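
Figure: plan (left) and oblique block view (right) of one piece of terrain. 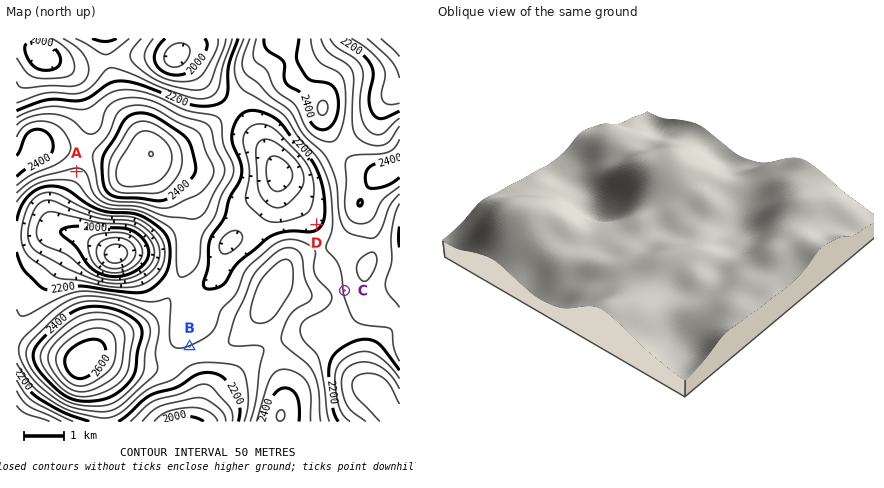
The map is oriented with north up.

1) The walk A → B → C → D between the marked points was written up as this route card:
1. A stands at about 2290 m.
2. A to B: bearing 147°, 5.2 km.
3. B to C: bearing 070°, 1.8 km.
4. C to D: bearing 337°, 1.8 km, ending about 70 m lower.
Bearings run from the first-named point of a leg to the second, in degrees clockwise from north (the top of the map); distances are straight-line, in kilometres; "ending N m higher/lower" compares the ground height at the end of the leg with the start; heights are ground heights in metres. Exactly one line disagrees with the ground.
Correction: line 3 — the distance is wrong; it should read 4.1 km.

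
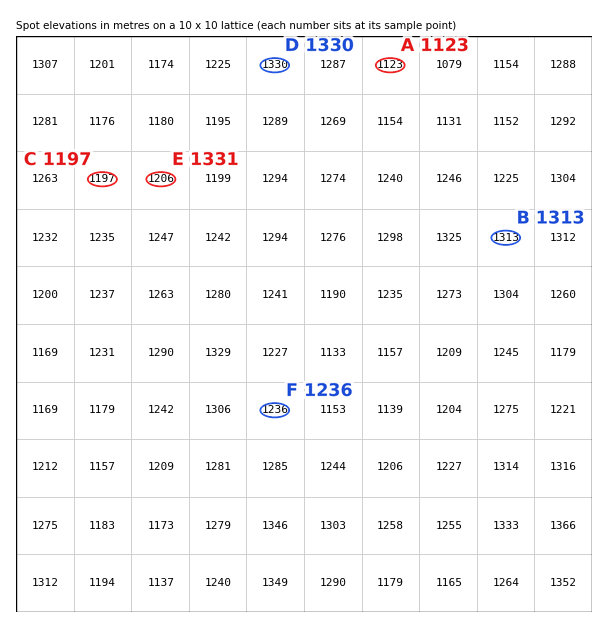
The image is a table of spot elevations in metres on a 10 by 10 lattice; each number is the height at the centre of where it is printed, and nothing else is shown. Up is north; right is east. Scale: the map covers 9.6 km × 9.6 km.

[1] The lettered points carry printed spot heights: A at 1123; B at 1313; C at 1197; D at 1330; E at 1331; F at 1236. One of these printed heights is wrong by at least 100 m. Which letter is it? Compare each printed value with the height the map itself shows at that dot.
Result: E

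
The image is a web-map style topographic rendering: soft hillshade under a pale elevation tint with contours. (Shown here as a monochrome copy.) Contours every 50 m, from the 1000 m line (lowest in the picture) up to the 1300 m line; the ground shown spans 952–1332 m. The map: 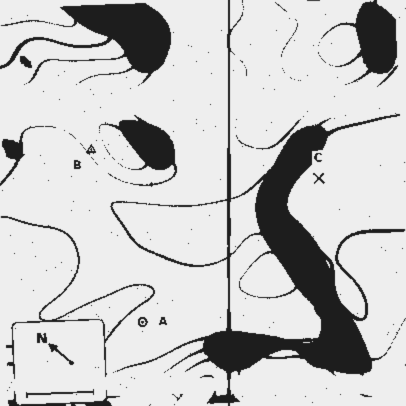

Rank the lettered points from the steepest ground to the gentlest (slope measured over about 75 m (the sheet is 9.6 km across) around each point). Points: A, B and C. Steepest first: B A C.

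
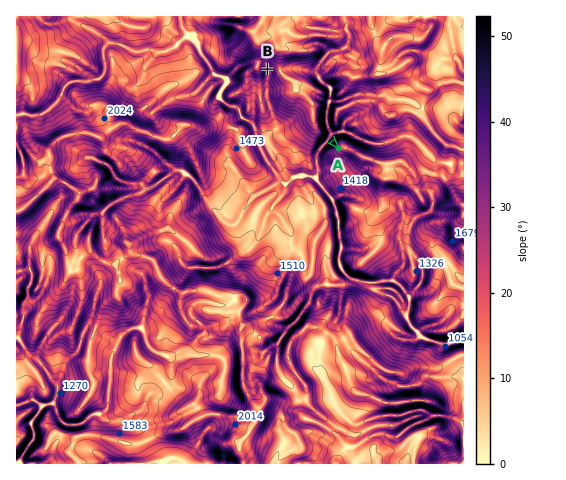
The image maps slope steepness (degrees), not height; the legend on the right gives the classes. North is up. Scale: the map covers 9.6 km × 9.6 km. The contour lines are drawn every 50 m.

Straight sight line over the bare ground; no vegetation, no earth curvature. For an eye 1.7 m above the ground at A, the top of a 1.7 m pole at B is out of sight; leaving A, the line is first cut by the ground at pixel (318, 125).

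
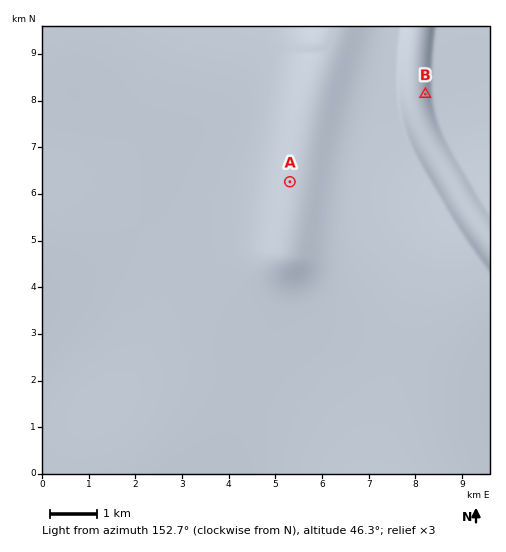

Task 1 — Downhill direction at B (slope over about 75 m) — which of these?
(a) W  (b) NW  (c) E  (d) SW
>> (a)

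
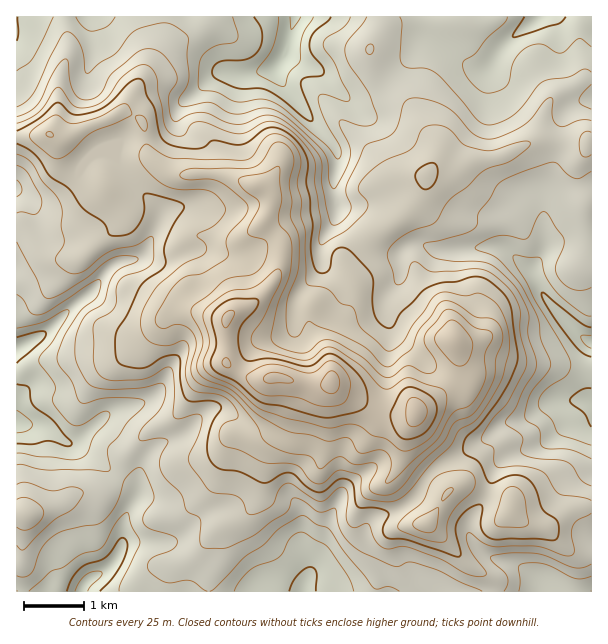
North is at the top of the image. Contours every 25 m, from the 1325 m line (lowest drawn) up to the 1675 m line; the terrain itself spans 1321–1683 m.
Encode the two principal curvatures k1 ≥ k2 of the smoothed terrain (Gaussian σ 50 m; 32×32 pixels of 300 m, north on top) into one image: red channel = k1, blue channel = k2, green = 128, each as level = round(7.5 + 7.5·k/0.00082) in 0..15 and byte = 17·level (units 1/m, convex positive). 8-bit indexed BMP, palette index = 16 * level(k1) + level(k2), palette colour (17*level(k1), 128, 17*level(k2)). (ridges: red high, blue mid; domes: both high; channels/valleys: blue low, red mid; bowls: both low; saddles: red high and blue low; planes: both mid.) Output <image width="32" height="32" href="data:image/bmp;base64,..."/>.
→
<image width="32" height="32" href="data:image/bmp;base64,Qk02CAAAAAAAADYEAAAoAAAAIAAAACAAAAABAAgAAAAAAAAEAAATCwAAEwsAAAABAAAAAAAAAIAAABGAAAAigAAAM4AAAESAAABVgAAAZoAAAHeAAACIgAAAmYAAAKqAAAC7gAAAzIAAAN2AAADugAAA/4AAAACAEQARgBEAIoARADOAEQBEgBEAVYARAGaAEQB3gBEAiIARAJmAEQCqgBEAu4ARAMyAEQDdgBEA7oARAP+AEQAAgCIAEYAiACKAIgAzgCIARIAiAFWAIgBmgCIAd4AiAIiAIgCZgCIAqoAiALuAIgDMgCIA3YAiAO6AIgD/gCIAAIAzABGAMwAigDMAM4AzAESAMwBVgDMAZoAzAHeAMwCIgDMAmYAzAKqAMwC7gDMAzIAzAN2AMwDugDMA/4AzAACARAARgEQAIoBEADOARABEgEQAVYBEAGaARAB3gEQAiIBEAJmARACqgEQAu4BEAMyARADdgEQA7oBEAP+ARAAAgFUAEYBVACKAVQAzgFUARIBVAFWAVQBmgFUAd4BVAIiAVQCZgFUAqoBVALuAVQDMgFUA3YBVAO6AVQD/gFUAAIBmABGAZgAigGYAM4BmAESAZgBVgGYAZoBmAHeAZgCIgGYAmYBmAKqAZgC7gGYAzIBmAN2AZgDugGYA/4BmAACAdwARgHcAIoB3ADOAdwBEgHcAVYB3AGaAdwB3gHcAiIB3AJmAdwCqgHcAu4B3AMyAdwDdgHcA7oB3AP+AdwAAgIgAEYCIACKAiAAzgIgARICIAFWAiABmgIgAd4CIAIiAiACZgIgAqoCIALuAiADMgIgA3YCIAO6AiAD/gIgAAICZABGAmQAigJkAM4CZAESAmQBVgJkAZoCZAHeAmQCIgJkAmYCZAKqAmQC7gJkAzICZAN2AmQDugJkA/4CZAACAqgARgKoAIoCqADOAqgBEgKoAVYCqAGaAqgB3gKoAiICqAJmAqgCqgKoAu4CqAMyAqgDdgKoA7oCqAP+AqgAAgLsAEYC7ACKAuwAzgLsARIC7AFWAuwBmgLsAd4C7AIiAuwCZgLsAqoC7ALuAuwDMgLsA3YC7AO6AuwD/gLsAAIDMABGAzAAigMwAM4DMAESAzABVgMwAZoDMAHeAzACIgMwAmYDMAKqAzAC7gMwAzIDMAN2AzADugMwA/4DMAACA3QARgN0AIoDdADOA3QBEgN0AVYDdAGaA3QB3gN0AiIDdAJmA3QCqgN0Au4DdAMyA3QDdgN0A7oDdAP+A3QAAgO4AEYDuACKA7gAzgO4ARIDuAFWA7gBmgO4Ad4DuAIiA7gCZgO4AqoDuALuA7gDMgO4A3YDuAO6A7gD/gO4AAID/ABGA/wAigP8AM4D/AESA/wBVgP8AZoD/AHeA/wCIgP8AmYD/AKqA/wC7gP8AzID/AN2A/wDugP8A/4D/AMaE13CRxriHiHaXpnV2l4WFhnWnlpeHdoOk17iFdYSk2YWnpYKAx6inl4eohnaXh3V1hqeWhnR01/eigHJjtsjWdYaXuYGTlHSWp5eXl4Z2dXS3lcZjhNb2gKOVhrb3ltiWdYang5SnloWXqKindWSGk9mD1/b66HKh2sjn6JZ129e2l6imkriXl4WFl7e4o6Wg1pOAkKb2hYGWyaaFpri3hpenqLeDhYZ3l4d2ppVw16Jw+OqjccjYtaPKqIWGl6iXp6eWlYWGmIeHl3aXpYLaxZKg1teAk7jIgbe3ppeGqIaFc5Wnp4Sop6eoh4emppaltqZy1aWAkpWFgoOVqKeElYKCl5e3poR0lsmnlpeXdZZ0p5XIyKeDcZS4p4OEhXNzlrhyhZa3x4SCt5CilYaGp4WmpbfruIO3cZKEl4aXlbint4VygXKV1XJQgtiWlqi5tqakx+vWtdmVlnRjdYSVdXWWt6iXk3DWxZT1+tj35eu3xpLHlqOW2aeHhnWGhtiml5eouLi4cMT5++PW+cai+7eXYcZyg7a3p5e3tqfGgKW3mIeYl6amcJT2hJKBUXL2hJZzlLOn2aenxoWGt4KkcJPHqJiWuKiBlfd1hYR0pJOEhnR0t9nqtOqmZLaRoLbYgKK4lYa5psXW++e3hYOndpeGdIZ0x9dztrfHkIDYhrjXgGC3lpeolnOltvbGgKiWl5eEhpXGpKfIuoOAuKeHh6fXkLS3lpa4lpZ1dfikkZSomJd0tpWWyriVgKW5qYeop9nWcHBypJN1lYVl1shwpqeGhZSmc3OTo4CDlKiol4aGhrfXuJG4qJant4XG2XCjtqemc3KEhJODlaiElqaohYeGhoeohISXhoWV6bWlpoCVp7fIp6enp6enh4aHppWEhZeYl5eFc4N1hWKz2KeXcIOVhpenh3aHhoeHhoa5c5W2lpiYhYSntpSV9/jHhZaAyKmHhpiYl4d2dXZ2drZkt7aFl4aVuNfo9+e1pOe4t5CUp5iXqJiXp6aXhoaXt5W3uIR1dpbXlYWDlYSG6vvFkIO3iIeGqJa3xui4loXJ9frI5qZ1heZxlMi3lLf6t4CQ55aFhpeomHVlhrenldpjteez9vi22XGkt3V1tdWAgOiVdHaXl5eXdXZ2lreEpWSE9lJCxdemg3Ckl3Wmk4DXpnOXl5eIl4d2d3aGyKaEhoT2Y4SV2benqHJzc5Nyx6aCl6eWhoeXhnZ2hpaWlriHheemhHWmt5emdHWWpXCDk4aYqJd1h4aFlnOXqId2qIZ2x7eFdpaXl6amlri5lJHKyKe5mIZ2hYeXhYKop4aml4bHhYaHl4eHlqioh5engJWFdaaol5anqKjIpoGWlbg="/>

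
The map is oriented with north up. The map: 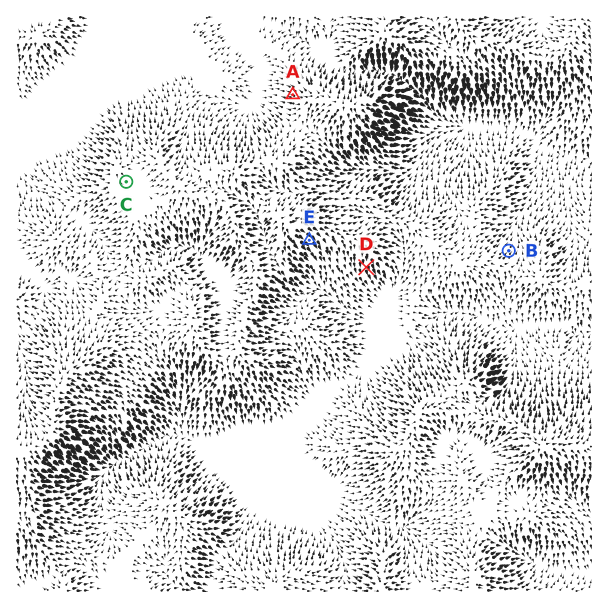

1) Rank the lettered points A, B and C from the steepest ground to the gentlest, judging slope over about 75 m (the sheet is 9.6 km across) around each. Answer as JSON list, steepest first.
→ ["A", "B", "C"]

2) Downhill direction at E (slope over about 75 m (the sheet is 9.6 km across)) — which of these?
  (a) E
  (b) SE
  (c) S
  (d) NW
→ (b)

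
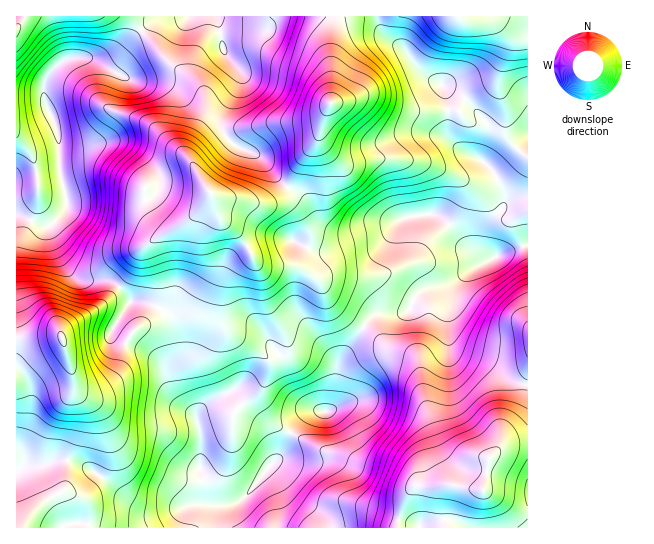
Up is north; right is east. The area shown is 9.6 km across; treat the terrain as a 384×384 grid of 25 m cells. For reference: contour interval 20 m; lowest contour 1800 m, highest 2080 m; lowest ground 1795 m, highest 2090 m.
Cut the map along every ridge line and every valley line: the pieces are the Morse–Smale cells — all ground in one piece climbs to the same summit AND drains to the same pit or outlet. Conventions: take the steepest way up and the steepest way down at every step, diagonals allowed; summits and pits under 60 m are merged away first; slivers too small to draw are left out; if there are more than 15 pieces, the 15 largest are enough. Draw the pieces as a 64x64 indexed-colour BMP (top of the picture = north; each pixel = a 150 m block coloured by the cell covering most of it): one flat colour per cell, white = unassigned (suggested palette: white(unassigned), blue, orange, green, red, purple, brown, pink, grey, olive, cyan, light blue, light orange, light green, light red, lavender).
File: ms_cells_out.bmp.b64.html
<image width="64" height="64" href="data:image/bmp;base64,Qk12CAAAAAAAAHYAAAAoAAAAQAAAAEAAAAABAAQAAAAAAAAIAAATCwAAEwsAABAAAAAAAAAA////ALR3HwAOf/8ALKAsACgn1gC9Z5QAS1aMAMJ34wB/f38AIr28AM++FwDox64AeLv/AIrfmACWmP8A1bDFADMzMzMzMzMzMzMzMzERERERERERERERERERERERERERMzMzMzMzMzMzMzMzMREREREREREREREREREREREREREzMzMzMzMzMzMzMzMzERERERERERERERERERERERERETMzMzMzMzMzMzMzM6qqERERERERERERERERERERERERMzMzMzMzMzMzMzMzqqqhEREREREREREREREREREREREzMzMzMzMzMzMzMzqqqqoRERERERERERERERERERERETMzMzMzMzMzMzMzOqqqqqERERERERERERERERERERERMzMzMzMzMzMzMzM6qqqqqhEREREREREREREREREREREzMzMzMzMzMzMzMzqqqqqqERERERERERERERERERERETMzMzMzMzMzMzMzOqqqqqohERERERERERERERERERERMzMzMzMzMzMzMzM6qqqqqiIREREREREREREREREREREzMzMzMzMzMzMzMzqqqqqqIhERERERERERERERERERETMzMzMzMzMzMzMzOqqqqqIiIRERERERERERERERERERMzMzMzMzMzMzMzM6qqqqIiIhEREREREREREREREREREzMzMzMzMzMzMzMyqqqqIiIiIhERERERERERERERERETMzMzMzMzMzMzMyIqqqIiIiIiIiERERERERERERERERMzMzMzMzMzMzMyIiIqIiIiIiIiIREREREREREREREREzMzMzMzMzMzMyIiIiIiIiIiIiIhERERERERERERERETMzMzMzMzMzMzIiIiIiIiIiIiIiERERERERERERERERMzMzMzMzMzMzMiIiIiIiIiIiIiIREREREREREREREREzMzMzMzMzMzMzIiIiIiIiIiIiIhERERERERERERERETMzMzMzMzMzMzMiIiIiIiIiIiIiIRERERERERERERERMzMzMzMzMzMzMyIiIiIiIiIiIiIiEREREREREREREREzMzMzMzMzMzMzIiIiIiIiIiIiIiIREREREREREREREYiIiDMzMzMzMzMiIiIiIiIiIiIiIiERERERERERERERiIiIgzMzMzMzMyIiIiIiIiIiIiIiIhERERERERERERGIiIiIgzMzMzMyIiIiIiIiIiIiIiIiIREREREREREREYiIiIiIMzMzMyIiIiIiIiIiIiIiIiIiIiERERERERERiIiIiIiDMyIiIiIiIiIiIiIiIiIiIiIiIhERERERERGIiIiIiIgzIiIiIiIiIiIiIiIiIiIiIiIiIREREREREYiIiIiIiFIiIiIiIiIiIiIiIiIiIiIiIiIiIhERERERiIiIhVVVVSIiIiIiIiIiIiIiIiIiIiIiIiIiIhERERGIiIhVVVVVUiIiIiIiIiIiIiIiIiIiIiIiIiIiIREREYiIiFVVVVVSIiIiIiIiIiIiIiIiIiIiIiIiIiIiIRERiIiFVVVVVVIiIiIiIiIiIiIiIiIiIiIiIiIiIiREQRGIiIVVVVVVVSIiIiIiIiIiIiIiIiIiIiIiIiIiRERERIiIVVVVVVVVVSIiIiIiIiIiIiIiIiIiIiIiIiREREREiIhVVVVVVVVVVSIiIiIiIiIiIiREQiIiIiIiRERERESIu7VVVVVVVVVVUiIiIiIiIiIiREREREQiIiRERERERLu7u1VVVVVVVVVVUiIiIiIiIiREREREREREREREREREu7u7VVVVVVVVVVVVIiIiIiIiJERERERERERERERERES7u7tVVVVVVVVVVVUiIiIiIiJERERERERERERERERERLu7u1VVVVVVVVVVVSIiIiIiREREREREREREREREREREu7u7VVVVVVVVVVVSIiIiIiRERERERERERERERERERES7u7tVVVVVVVVVVVIiIiIiRERERERERERERERERERERLu7tVVVVVVVVVVVUiIiIiRERERERERERERERERERmREu7u1VVVVVVVVVVVVIiIiRERERERERERERERERERmZkS7u7VVVVVVVVVVVVVSIkRERERERERERERERERERGZmZLu7tVVVVVVVVVVVVVUkRERERERERERERERERERERmZmu7u1VVVVVVVVVVVVVXdERERERERERERERERERERGZma7u7VVVVVVVVVVVVVVd3d0REREREREREREREREREZmZru7VVVVVVVVVVVVVVV3d3d3d3dEREREREREREREZmZmu7tVVVVVVVVVVVVVVXd3d3d3d3REREREREREREZmZma7u1VVVVVVVVVVVVVVV3d3d3d3dEREREREREREZmZmZpmVVVVVVVVVVVVVVVVXd3d3d3d0REREREREREZmZmZmmZlVVVVVVVVVVVVVVVV3d3d3d3RERERERERGZmZmZmaZmVVVVVVVVVVVVVVVVXd3d3d3dERERERERmZmZmZmZpmZlVVVVVVVVVVVVVVVd3d3d3d0RERERERmZmZmZmZmmZmZVVWZVVVVVVVVVVd3d3d3d3RERERERGZmZmZmZmaZmZmZmZmVVVVVVVVVd3d3d3d3dERERERGZmZmZmZmZpmZmZmZmZlVVVVVVVV3d3d3d3d0RERERGZmZmZmZmZmmZmZmZmZmZVVVVVVVXd3d3d3d3dERERmZmZmZmZmZmaZmZmZmZmZmVVVVVVXd3d3d3d3d0RERGZmZmZmZmZmZgmZmZmZmZmZmVVVVVd3d3d3d3d3RERGZmZmZmZmZmZm"/>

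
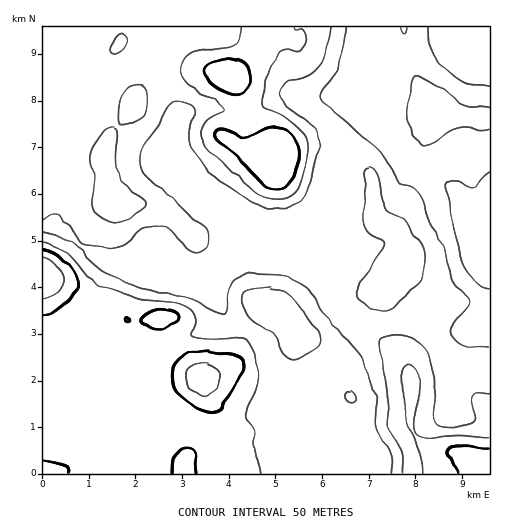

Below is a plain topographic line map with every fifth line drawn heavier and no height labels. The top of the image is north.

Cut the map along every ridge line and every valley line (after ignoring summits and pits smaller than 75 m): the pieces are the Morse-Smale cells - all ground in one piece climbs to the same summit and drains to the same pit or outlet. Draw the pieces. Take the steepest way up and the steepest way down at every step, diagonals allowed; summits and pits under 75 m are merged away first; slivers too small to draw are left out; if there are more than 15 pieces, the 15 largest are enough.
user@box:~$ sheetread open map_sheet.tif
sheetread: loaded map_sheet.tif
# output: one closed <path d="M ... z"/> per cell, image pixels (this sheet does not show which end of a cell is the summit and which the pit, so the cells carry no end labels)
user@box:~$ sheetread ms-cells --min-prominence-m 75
<path d="M345 147l-7 6-21 49-11 12-11 6-10 9-38 16-18 12-18 20-12 0-18-5-36 0-13-6-22-3-22-12-20-17-20-7-6 0 1 247 447-1 0-105-20-2-13 3-8 7-6-20-17-31-32-29-3-13 14-15 3-9-1-7-8-20-5-5-18-8-5-44-8-13z"/><path d="M298 26l-255 0-1 200 26 8 20 17 22 12 22 3 13 6 36 0 18 5 12 0 18-20 18-12 38-16 10-9 11-6 11-12 19-45 7-10-12-7-18 0-21 6-17 10-7-20-18-36-7-10-13-12 23-23 5-11 2-13 7 4 31 7z"/><path d="M489 26l-107 0 1 12 7 19 2 14 0 45 15 42-39-38-3 0-6 6-16 20 20 16 8 13 5 44 18 8 5 5 7 16 2 8-1 7-15 18 0 10 7 11 27 23 17 31 6 20 3-5 12-4 15-1 11 1z"/><path d="M381 26l-82 0-1 16-31-7-8-4-1 13-5 11-23 23 13 12 7 10 18 36 7 20 17-10 21-6 18 0 11 6 23-26 3 0 6 5 31 30-13-39 0-45z"/><path d="M219 305l0 6-3 8-10 10-39 15-11 17-1 23 3 7 5 10 11 11 14 11 21 9 16 12 22-2 30 3 44-19 35 0-21-9-7-8-2-7-23-22-22-11-10-11-9-16-11-10-21-13z"/>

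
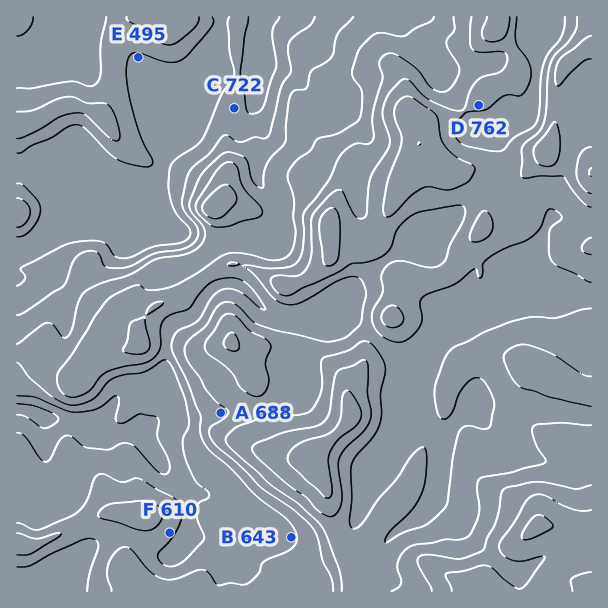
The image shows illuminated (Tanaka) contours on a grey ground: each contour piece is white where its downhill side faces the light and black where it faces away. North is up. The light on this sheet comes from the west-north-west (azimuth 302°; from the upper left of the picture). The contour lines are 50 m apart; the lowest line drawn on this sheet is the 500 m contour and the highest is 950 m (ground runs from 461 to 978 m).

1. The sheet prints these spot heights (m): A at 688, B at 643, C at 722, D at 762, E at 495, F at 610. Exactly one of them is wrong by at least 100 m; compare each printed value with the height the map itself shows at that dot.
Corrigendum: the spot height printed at C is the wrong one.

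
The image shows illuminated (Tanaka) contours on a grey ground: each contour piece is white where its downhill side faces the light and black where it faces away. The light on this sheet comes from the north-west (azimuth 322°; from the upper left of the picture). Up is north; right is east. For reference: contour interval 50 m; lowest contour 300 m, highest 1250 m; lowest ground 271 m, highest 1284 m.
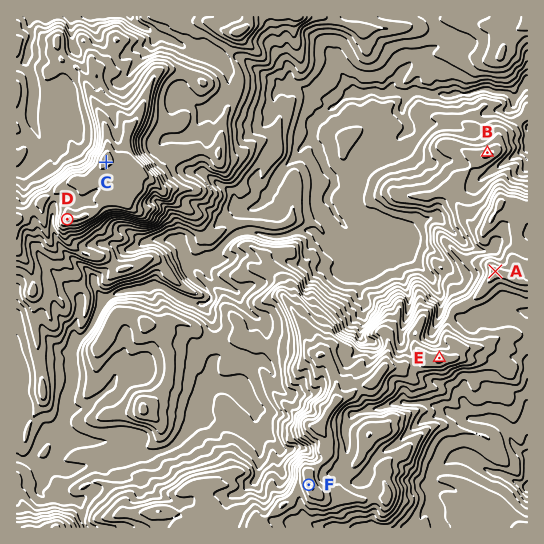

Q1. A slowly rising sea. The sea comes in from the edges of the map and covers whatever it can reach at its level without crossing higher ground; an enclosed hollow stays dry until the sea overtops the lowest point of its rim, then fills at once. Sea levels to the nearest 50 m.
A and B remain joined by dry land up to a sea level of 650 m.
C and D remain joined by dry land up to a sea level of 1200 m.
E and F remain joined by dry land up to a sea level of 1050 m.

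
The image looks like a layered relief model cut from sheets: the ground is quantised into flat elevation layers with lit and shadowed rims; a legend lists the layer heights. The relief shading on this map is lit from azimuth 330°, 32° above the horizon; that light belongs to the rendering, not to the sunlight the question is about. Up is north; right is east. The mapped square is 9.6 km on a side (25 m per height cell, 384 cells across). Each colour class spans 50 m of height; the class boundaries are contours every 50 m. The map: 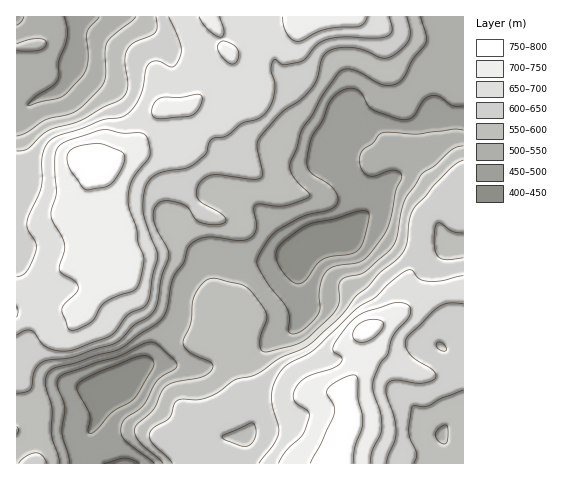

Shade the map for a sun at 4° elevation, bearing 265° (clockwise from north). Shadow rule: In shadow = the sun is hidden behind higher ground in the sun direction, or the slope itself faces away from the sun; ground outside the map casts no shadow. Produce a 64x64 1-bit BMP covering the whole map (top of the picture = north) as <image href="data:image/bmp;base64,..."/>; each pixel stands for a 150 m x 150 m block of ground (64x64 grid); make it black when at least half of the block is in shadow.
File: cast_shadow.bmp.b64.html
<image width="64" height="64" href="data:image/bmp;base64,Qk0+AgAAAAAAAD4AAAAoAAAAQAAAAEAAAAABAAEAAAAAAAACAAATCwAAEwsAAAIAAAAAAAAA////AAAAAAAP8AAAAAD/3A//gAAAAf//D/4AgAAA//8P/AAAAAD//x/8AAAAAP//H/wAAAAAf/8P/AAAAAB//w/+AAAAAH//D/8AAAAA//8f/wAAAAD//z//gAAAAP/+f//AAAAA/+B//8AAAAB/jj//4AAAAD4eGP/gAAAAPfwA/+AAAAAD/AB/8AAwAAf8AD/4ADwAH/wAB/4APwAf/gAH/wAfgB/+AAf/gB/AB/8AA//AH8AB/gAAP8A/wAD8AAA/4H/AAAAAAH/wf8AAAAAAf/x/wAAAAAB////AAAAAAP///8AAAAAAf///4AAwAAB////wADgAAH////gAOAAAf////AA4AAB//j/+ADgAAH/4f/4AMAAA/+D//AAAAAD/wfgAAAAAAf/AwAeAAAAB/4AAD8AAAAP/4AAP4AAAA//wAZ/AAAAD//gD/wAAAAP/4B//AAAAA/8AP/8AAAAB/wB//wAAAAD/gD3+AAAAAH8AMf4AAAAAPgAx/wAAAAAAADj/AAAAAAAAP/+AAAAAACAf/4AAAAAAMB//wGAAAAAAH//A4AAAAAAP/8DgAAAAAA//wAAAAAAAwT+AAAAAAADAP4AABgAAAMA/AcAHAAAA4H8D4A+AAADwfwPwD4AAAJB/A/gHwAAAAHwD/geAAAAAMAP/A4AABgAAJ/8DgAAHAAB//w=="/>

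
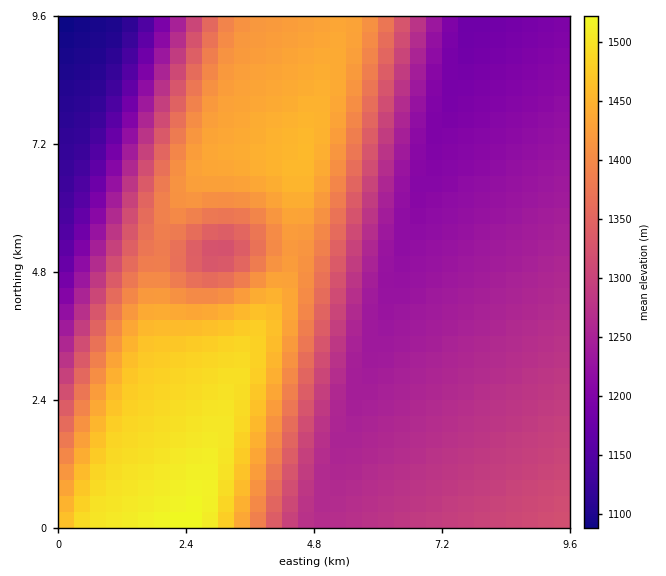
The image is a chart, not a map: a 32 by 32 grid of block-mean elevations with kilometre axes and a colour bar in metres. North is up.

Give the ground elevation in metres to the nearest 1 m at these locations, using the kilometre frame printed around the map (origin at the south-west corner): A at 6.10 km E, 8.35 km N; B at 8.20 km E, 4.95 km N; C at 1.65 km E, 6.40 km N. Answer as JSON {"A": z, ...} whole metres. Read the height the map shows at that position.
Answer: {"A": 1339, "B": 1242, "C": 1338}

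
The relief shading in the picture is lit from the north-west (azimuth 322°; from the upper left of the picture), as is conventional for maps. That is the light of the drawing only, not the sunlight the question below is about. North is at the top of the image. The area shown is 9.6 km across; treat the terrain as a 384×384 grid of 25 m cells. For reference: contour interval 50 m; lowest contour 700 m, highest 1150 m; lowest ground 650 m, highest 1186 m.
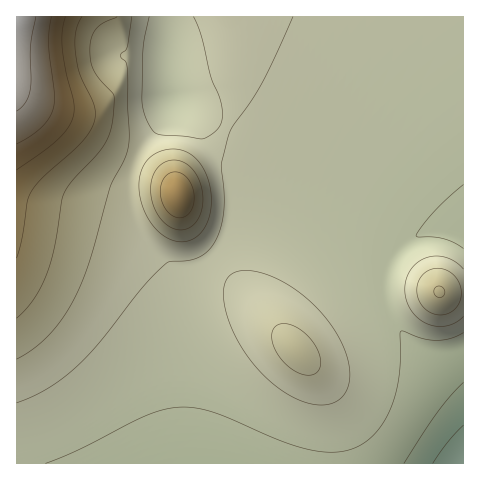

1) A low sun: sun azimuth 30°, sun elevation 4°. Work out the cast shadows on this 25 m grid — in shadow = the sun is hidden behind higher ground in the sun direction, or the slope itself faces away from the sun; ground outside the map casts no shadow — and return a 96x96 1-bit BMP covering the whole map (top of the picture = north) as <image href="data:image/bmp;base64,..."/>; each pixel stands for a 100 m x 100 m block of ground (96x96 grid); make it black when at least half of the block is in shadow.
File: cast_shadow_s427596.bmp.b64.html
<image width="96" height="96" href="data:image/bmp;base64,Qk2+BAAAAAAAAD4AAAAoAAAAYAAAAGAAAAABAAEAAAAAAIAEAAATCwAAEwsAAAIAAAAAAAAA////AAAAAAAAAAAAAAAAAAAAAAAAAAAAAAAAAAAAAAAAAAAAAAAAAAAAAAAAAAAAAAAAAAAAAAAAAAAAAAAAAAAAAAAAAAAAAAAAAAAAAAAAAAAAAAAAAAAAAAAAAAAAAAAHAAAAAAAAAAAAAAAf4AAAAAAAAAAAAAA/+AAAAAAAAAAAAAA//AAAAAAAAAAAAAA//gAAAAAAAAAAAAA//wAAAAAAAAAAAAB//wAAAAAAAAAAAAB//wAAAAAAAAAAAAB//wAAAAAAAAAAAAB//wAAAAAAAAAAAAB//gAAQAAAAAAAAAA//gAA+AAAAAAAAAA//AAB/AAAAAAAAAA/+AAB/wAAAAAAAAA/8AAB/4AAAAAAAAA/4AAB/8AAAAAAAAAfwAAB//AAAAAAAAAfAAAB//gAAAAAAAAAAAAB//wAAAAAAAAAAAAB//4AAAAAAAAAAAAB//8AAAAAAAAAAAAB//8AAAAAAAAAAAAA//8AAAAAAAAAAAAA//8AAAAAAAAAAAAA//4AAAAAAAAAAAAA//wAAAcAAAAAAAAA//gAAAfAAAAAAAAA//AAAAfgAAAAAAAAf8AAAAfwAAAAAAAAf4AAAAf8AAAAAAAAPgAAAAf+AAAAAAAAEAAAAAf/AAAAAAAAAAAAAAf/gAAAAAAAAAAAAAf/wAAAAAAAAAAAAAP/4AAAAAAAAAAAAAP/8AAAAAAAAAAAAAP/+AAAAAAAAAAAAAP//AAAAAAAAAAAAAH//gAAAAAAAAAAAAH//gAAAAAAAAAAAAH//gAAAAAAAAAAAAH//gAAAAAAAAAAAAD//AAAAAAAAAAAAAD//AAAAAAAAAAAAAD/+AAAAAAAAAAAAAD/+AAAAAAAAAAAAAD/8AAAAAAAAAAAAAB/4AAAAAAAAAAAAAB/wAAAAAAAAAAAAAB/gAAAAAAAAAAAAAA/AAAAAAAAAAAAAAA+AAAAAAAAAAAAAAAcAAAAAAAAAAAAAAAAAAAAAAAAAAAAAAAAAAAAAAAAAAAAAAAAAAAAAAAAAAAAAAAAAAAAAAAAAAAAAAAAAAAAAAAAAAAAAAAAAAAAAAAAAAAAAAAAAAAAAAAAAAAAAAAAAAAAAAAAAAAAAAAAAAAAAAAAAAAAAAAAAAAAAAAAAAAAAAAAAAAAAAAAAAAAAAAAAAAAAAAAAAAAAAAAAAAAAAAAAAAAAAAAAAAAAAAAAAAAAAAAAAAAAAAAAAAAAAAAAAAAAAAAAAAAAAAAAAAAAAAAAAAAAAAAAAAAAAAAAAAAAAAAAAAAAAAAAAAAAAAAAAAAAAAAAAAAAAAAAAAAAAAAAAAAAAAAAAAAAAAAAAAAAAAAAAAAAAAAAAAAAAAAAAAAAAAAAAAAAAAAAAAAAAAAAAAAAAAAAAAAAAAAAAAAAAAAAAAAAAAAAAAAAAAAAAAAAAAAAAAAAAAAAAAAAAAAAAAAAAAAAAAAAAAAAAAAAAAAAAAAAAAAAAAAAAAAAAAAAAAAAAAAAAAAAAAAAAAAAAAAAAAAAAAAAAAAAAAAAAAAAAAAAAAAAAA="/>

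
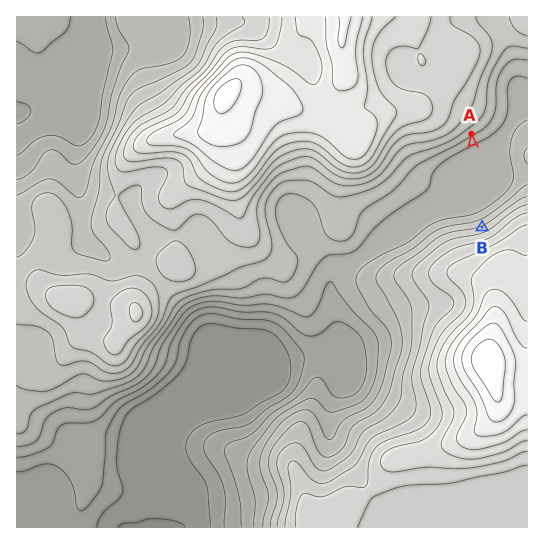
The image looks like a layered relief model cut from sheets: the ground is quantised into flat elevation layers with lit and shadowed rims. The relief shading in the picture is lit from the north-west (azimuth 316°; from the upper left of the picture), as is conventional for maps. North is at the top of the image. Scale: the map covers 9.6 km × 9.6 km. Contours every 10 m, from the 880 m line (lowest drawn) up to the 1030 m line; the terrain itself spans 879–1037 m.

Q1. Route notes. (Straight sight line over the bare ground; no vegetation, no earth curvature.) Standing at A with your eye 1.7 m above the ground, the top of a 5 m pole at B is in view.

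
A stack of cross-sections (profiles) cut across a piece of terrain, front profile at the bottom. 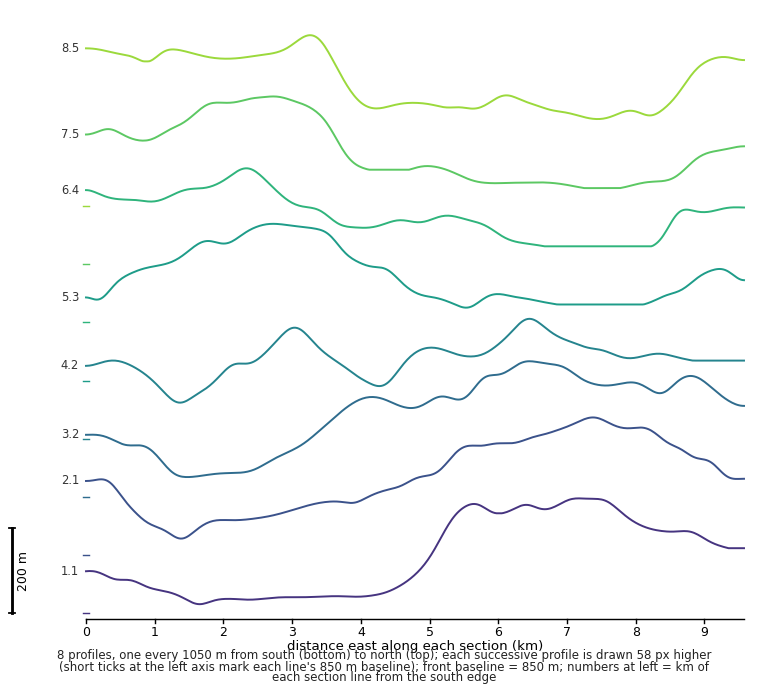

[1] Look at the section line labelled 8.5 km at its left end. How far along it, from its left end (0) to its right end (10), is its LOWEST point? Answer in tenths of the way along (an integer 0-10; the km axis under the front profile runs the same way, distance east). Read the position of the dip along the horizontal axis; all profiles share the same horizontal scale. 8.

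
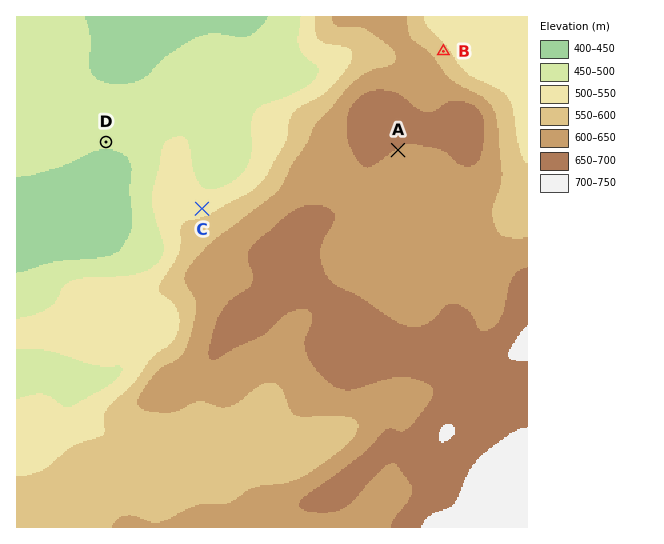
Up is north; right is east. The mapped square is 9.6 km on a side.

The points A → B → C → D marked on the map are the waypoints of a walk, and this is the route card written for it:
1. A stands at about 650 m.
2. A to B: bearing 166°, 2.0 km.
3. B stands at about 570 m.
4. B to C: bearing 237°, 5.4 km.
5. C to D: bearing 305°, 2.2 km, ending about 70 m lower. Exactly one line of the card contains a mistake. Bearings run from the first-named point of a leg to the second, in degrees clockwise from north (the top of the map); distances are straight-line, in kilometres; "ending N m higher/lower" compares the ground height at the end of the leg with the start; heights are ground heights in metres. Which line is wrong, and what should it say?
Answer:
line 2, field bearing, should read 25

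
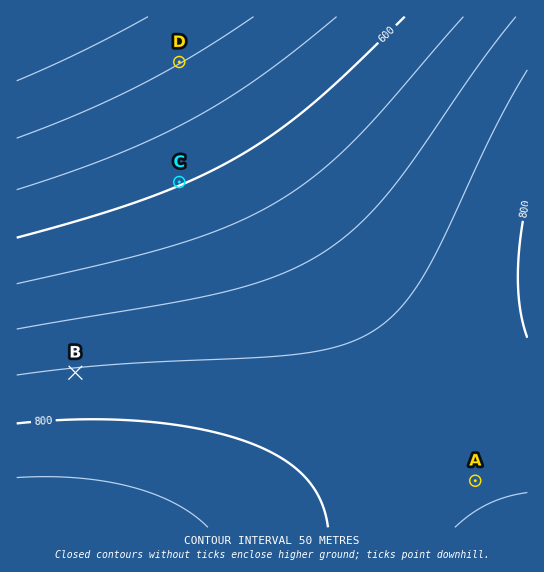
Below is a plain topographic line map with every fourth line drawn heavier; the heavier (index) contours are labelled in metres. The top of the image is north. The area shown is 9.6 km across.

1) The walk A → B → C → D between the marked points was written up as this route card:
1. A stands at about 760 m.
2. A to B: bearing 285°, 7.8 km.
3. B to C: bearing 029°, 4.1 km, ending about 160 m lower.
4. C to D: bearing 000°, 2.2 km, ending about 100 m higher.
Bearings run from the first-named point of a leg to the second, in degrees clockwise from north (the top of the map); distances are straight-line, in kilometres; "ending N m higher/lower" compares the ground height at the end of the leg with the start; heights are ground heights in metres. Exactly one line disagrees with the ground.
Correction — Line 4: it should read "ending about 100 m lower".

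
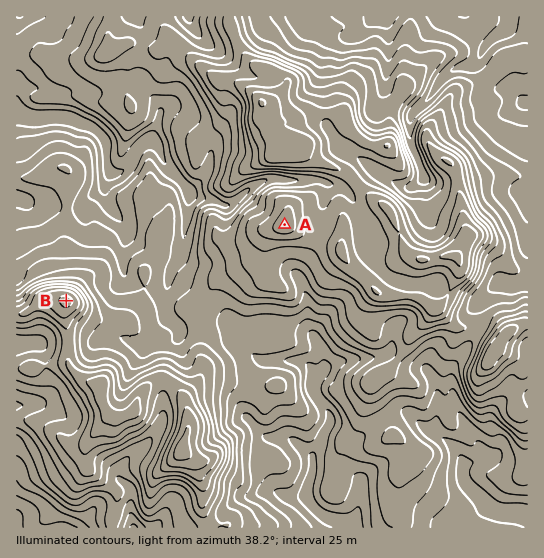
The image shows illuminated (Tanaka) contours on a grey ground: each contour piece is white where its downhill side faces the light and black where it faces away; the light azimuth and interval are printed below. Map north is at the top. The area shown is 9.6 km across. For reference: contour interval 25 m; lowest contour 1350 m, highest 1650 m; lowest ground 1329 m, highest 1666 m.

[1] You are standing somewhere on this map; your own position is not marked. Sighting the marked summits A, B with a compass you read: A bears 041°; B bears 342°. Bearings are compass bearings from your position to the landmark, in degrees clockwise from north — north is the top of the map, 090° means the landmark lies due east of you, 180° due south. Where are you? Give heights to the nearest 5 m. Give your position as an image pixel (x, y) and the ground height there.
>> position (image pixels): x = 108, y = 428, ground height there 1620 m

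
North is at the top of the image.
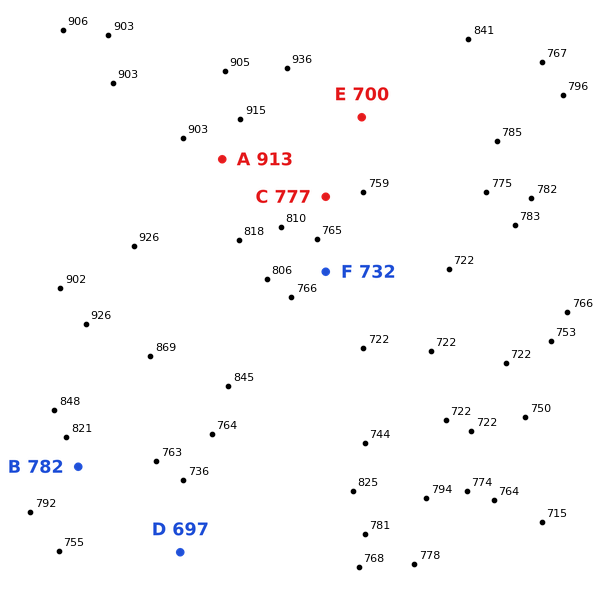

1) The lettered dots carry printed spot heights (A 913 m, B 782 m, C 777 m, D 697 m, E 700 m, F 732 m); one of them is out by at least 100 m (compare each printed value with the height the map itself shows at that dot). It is E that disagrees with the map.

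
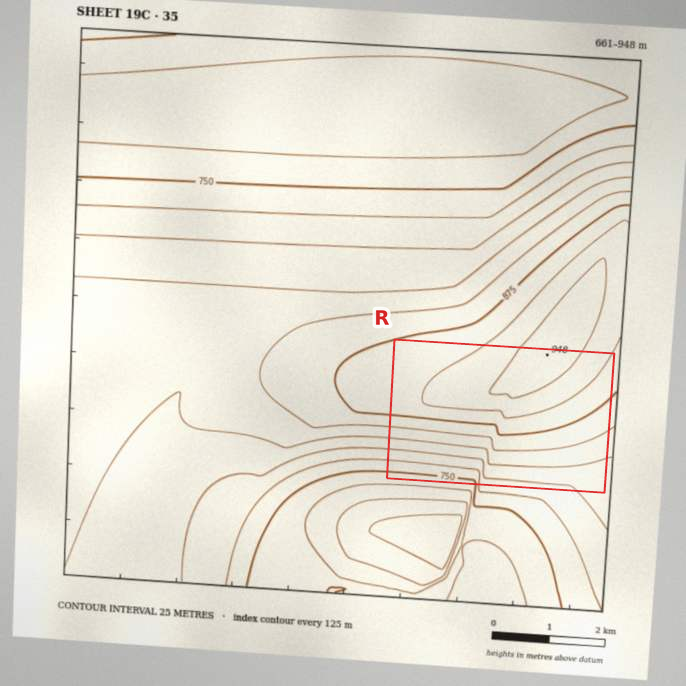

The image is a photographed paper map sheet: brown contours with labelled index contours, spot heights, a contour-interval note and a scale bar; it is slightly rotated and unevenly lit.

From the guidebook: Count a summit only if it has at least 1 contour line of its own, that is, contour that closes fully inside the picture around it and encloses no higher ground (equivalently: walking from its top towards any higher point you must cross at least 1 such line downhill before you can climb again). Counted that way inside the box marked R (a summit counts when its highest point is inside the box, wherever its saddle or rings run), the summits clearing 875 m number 1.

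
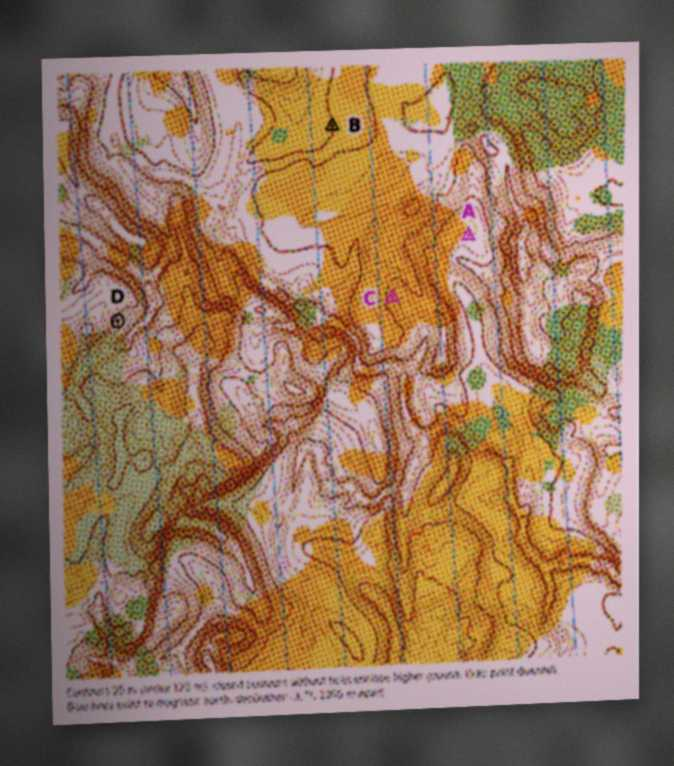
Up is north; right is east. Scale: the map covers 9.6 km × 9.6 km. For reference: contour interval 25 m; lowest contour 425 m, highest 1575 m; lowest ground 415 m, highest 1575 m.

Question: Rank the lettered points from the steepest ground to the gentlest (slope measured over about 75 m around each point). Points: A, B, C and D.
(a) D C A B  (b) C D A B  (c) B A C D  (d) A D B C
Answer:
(a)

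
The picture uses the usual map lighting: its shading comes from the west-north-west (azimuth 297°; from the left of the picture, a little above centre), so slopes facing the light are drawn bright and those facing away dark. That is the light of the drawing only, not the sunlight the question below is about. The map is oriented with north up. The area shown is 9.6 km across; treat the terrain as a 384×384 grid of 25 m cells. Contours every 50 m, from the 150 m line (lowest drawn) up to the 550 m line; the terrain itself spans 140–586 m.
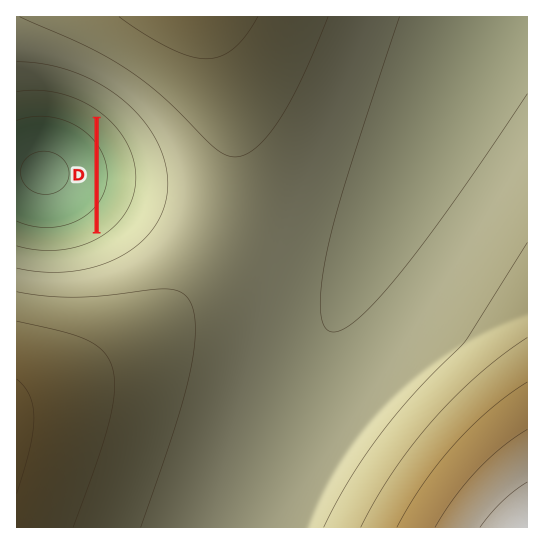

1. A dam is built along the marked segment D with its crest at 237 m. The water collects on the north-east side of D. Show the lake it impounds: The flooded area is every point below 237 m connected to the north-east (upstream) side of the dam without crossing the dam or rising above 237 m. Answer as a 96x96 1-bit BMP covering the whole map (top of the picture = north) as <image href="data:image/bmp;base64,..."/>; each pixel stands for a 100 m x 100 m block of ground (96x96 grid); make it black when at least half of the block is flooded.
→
<image width="96" height="96" href="data:image/bmp;base64,Qk2+BAAAAAAAAD4AAAAoAAAAYAAAAGAAAAABAAEAAAAAAIAEAAATCwAAEwsAAAIAAAAAAAAA////AAAAAAAAAAAAAAAAAAAAAAAAAAAAAAAAAAAAAAAAAAAAAAAAAAAAAAAAAAAAAAAAAAAAAAAAAAAAAAAAAAAAAAAAAAAAAAAAAAAAAAAAAAAAAAAAAAAAAAAAAAAAAAAAAAAAAAAAAAAAAAAAAAAAAAAAAAAAAAAAAAAAAAAAAAAAAAAAAAAAAAAAAAAAAAAAAAAAAAAAAAAAAAAAAAAAAAAAAAAAAAAAAAAAAAAAAAAAAAAAAAAAAAAAAAAAAAAAAAAAAAAAAAAAAAAAAAAAAAAAAAAAAAAAAAAAAAAAAAAAAAAAAAAAAAAAAAAAAAAAAAAAAAAAAAAAAAAAAAAAAAAAAAAAAAAAAAAAAAAAAAAAAAAAAAAAAAAAAAAAAAAAAAAAAAAAAAAAAAAAAAAAAAAAAAAAAAAAAAAAAAAAAAAAAAAAAAAAAAAAAAAAAAAAAAAAAAAAAAAAAAAAAAAAAAAAAAAAAAAAAAAAAAAAAAAAAAAAAAAAAAAAAAAAAAAAAAAAAAAAAAAAAAAAAAAAAAAAAAAAAAAAAAAAAAAAAAAAAAAAAAAAAAAAAAAAAAAAAAAAAAAAAAAAAAAAAAAAAAAAAAAAAAAAAAAAAAAAAAAAAAAAAAAAAAAAAAAAAAAAAAAAAAAAAAAAAAAAAAAAAAAAAAAAAAAAAAAAAAAAAAAAAAAAAAAAAAAAAAAAAAAAAAAAAAAAAAAAAAAAAAAAAAAAAAAAAAAAAAAAAAAAAAAAAAAAAAAAAAAAAAAAAAAAAAAAAAAAAAAAAAAAAAAAAAAAAAAAAAAAAAAAAAAAAAAAAAAAAAAAAAAAAAAAAAAAAAAAAAAAAAAAAAAAAAAAAAAAAAAAAAAAAAAAAAAAAAAAAAAAAAAAAAAAAAAAAAAAAAAAAAAAAQAAAAAAAAAAAAAAAcAAAAAAAAAAAAAAAcAAAAAAAAAAAAAAAeAAAAAAAAAAAAAAAfAAAAAAAAAAAAAAAfAAAAAAAAAAAAAAAfgAAAAAAAAAAAAAAfgAAAAAAAAAAAAAAfgAAAAAAAAAAAAAAfgAAAAAAAAAAAAAAfgAAAAAAAAAAAAAAfgAAAAAAAAAAAAAAfgAAAAAAAAAAAAAAfgAAAAAAAAAAAAAAfAAAAAAAAAAAAAAAfAAAAAAAAAAAAAAAeAAAAAAAAAAAAAAAeAAAAAAAAAAAAAAAcAAAAAAAAAAAAAAAYAAAAAAAAAAAAAAAAAAAAAAAAAAAAAAAAAAAAAAAAAAAAAAAAAAAAAAAAAAAAAAAAAAAAAAAAAAAAAAAAAAAAAAAAAAAAAAAAAAAAAAAAAAAAAAAAAAAAAAAAAAAAAAAAAAAAAAAAAAAAAAAAAAAAAAAAAAAAAAAAAAAAAAAAAAAAAAAAAAAAAAAAAAAAAAAAAAAAAAAAAAAAAAAAAAAAAAAAAAAAAAAAAAAAAAAAAAAAAAAAAAAAAAAAAAAAAAAAAAAAAAAAAAAAAAAAAAAAAAAAAAAAAAAAAAAAAAAAAAAAAAAAAAAAAAAAAAAAAAAAAAAAAAAAAAAAA="/>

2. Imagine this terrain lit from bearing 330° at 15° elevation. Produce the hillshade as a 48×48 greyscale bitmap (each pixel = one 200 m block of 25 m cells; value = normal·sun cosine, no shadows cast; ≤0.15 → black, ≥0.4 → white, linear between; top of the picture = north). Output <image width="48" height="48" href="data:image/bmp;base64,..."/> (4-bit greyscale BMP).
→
<image width="48" height="48" href="data:image/bmp;base64,Qk32BAAAAAAAAHYAAAAoAAAAMAAAADAAAAABAAQAAAAAAIAEAAATCwAAEwsAABAAAAAAAAAAAAAAABEREQAiIiIAMzMzAERERABVVVUAZmZmAHd3dwCIiIgAmZmZAKqqqgC7u7sAzMzMAN3d3QDu7u4A////AFVVVVVVVVVWZmZ3d3iJqqq7u7uqqqqqqVVVVVVVVVVVZmZnd3eIqqq7u7u6qqqqqlVVVVVVVVVVZmZnd3eImqq7u7u7uqqqqlVVVVVVVVVVVmZmd3d4iqq7u7u7u6qqqlVVVVVVVVVVVmZmd3d4iau7u7u7u7qqqlVVVVVVVVVVVWZmZ3d3iKq7u7u7u7uqqlVVVVVVVVVVVWZmZ3d3iJq7u7u7u7uqqlVVVVVVVVVVVWZmZ3d3eIm7u7u7u7u6qmVVVVVVVVVVVVZmZnd3eIiru7u7u7u6qmZVVVVVVVVVVVZmZnd3eIiau7u7u7u7qmZmVVVVVVVVVVVmZmd3d4iJq7u7u7u7qmZmZVVVVVVVVVVmZmd3d4iIm7u7u7u7umZmZmVVVVVVVVVmZmZ3d3iIibu7u7u7u3d2ZmZlVVVVVVVWZmZ3d3iIiJq7u7u7u3d3d2ZmZlVVVVVWZmZnd3eIiImru7u7u4h3d3dmZmVVVVVWZmZnd3eIiIiau7u7u4iIiHd3ZmZlVVVVZmZmd3d4iIiJmru7u5mYiIh3d2ZmZVVVZmZmd3d4iIiIiau7u5mZmZiId3ZmZmVVZmZmZ3d3iIiIiJmqu6qqqpmYiHd2ZmZVZmZmZ3d3iIiIiIiZmqqqqqqZmId3ZmZmZmZmZnd3eIiIiIiIibu7u7qqmYh3dmZmZmZmZnd3eIiIiIiIiLvMzLu6qZiHdmZmZmZmZnd3d4iIiIiIiMzMzMy7qpmId2ZmZmZmZmd3d4iIiIiIiMzM3MzLuqmId2ZmZmZmZmd3d3iIiIiIiMzN3dzMu6mYh3ZmZmZmZmZ3d3iIiIiIiMzN3d3Mu6qYh3ZmZlVmZmZ3d3eIiIiIiLvMzd3Mu6qYh3ZmZlVWZmZnd3eIiIiIiLu8zMzMu6qZh3ZmZVVWZmZnd3d4iIiIiKq7vMzLu6qYh3ZmZVVVZmZmd3d4iIiIiJmqu7u7uqmYh3ZmZVVVVmZmd3d3iIiIiIiZqqqqqqmYh3ZmVVVVVWZmZ3d3iIiIiHd4iZmqmZmId3ZmVVVVVWZmZ3d3eIiIiFZneIiZmYiId2ZmVVVVVVZmZnd3eIiIiEVWZ3eIiIh3d2ZlVVVVVVZmZnd3eIiIiDNEVWZ3d3d3dmZlVVVVVVVmZmd3d4iIiDMzRFVmZ3dmZmZVVVVVVVVmZmd3d4iIiCIjNEVVZmZmZmVVVVVVVVVWZmZ3d3iIiBEiMzRFVWZmZlVVVVVVVVVWZmZ3d3iIiBESIzREVVVVVVVVVVVVVVVVZmZnd3eIiBESIjNERVVVVVVVVVVVVVVVZmZnd3eIiCEiIjNERVVVVVVVVVVVVVVVVmZmd3d4iCIiIzNERFVVVVVVVVVVVVVVVmZmd3d4iCIiMzNERVVVVVVVVVVVVVVVVWZmZ3d3iDMzM0RERVVVVVVVVVVVVVVVVWZmZ3d3iERERERFVVVVVVVVVVVVVVVVVVZmZnd3eERERFVVVVVVVVVVVVVUVVVVVVZmZnd3d1VVVVVVVVVVVVVVVVVURVVVVVVmZmd3dw=="/>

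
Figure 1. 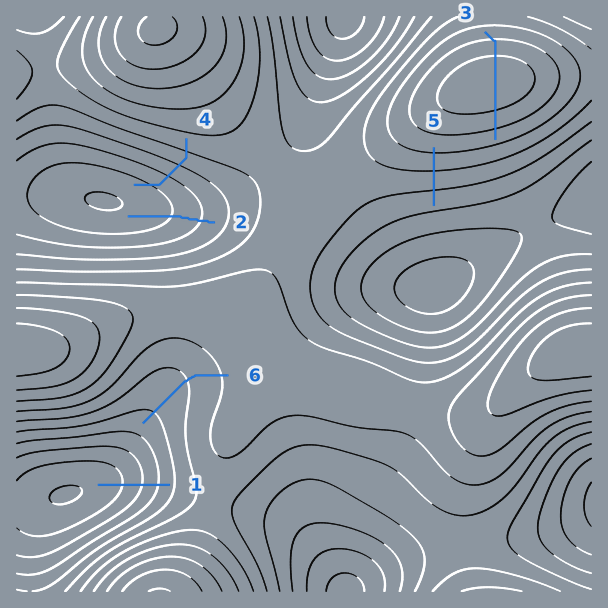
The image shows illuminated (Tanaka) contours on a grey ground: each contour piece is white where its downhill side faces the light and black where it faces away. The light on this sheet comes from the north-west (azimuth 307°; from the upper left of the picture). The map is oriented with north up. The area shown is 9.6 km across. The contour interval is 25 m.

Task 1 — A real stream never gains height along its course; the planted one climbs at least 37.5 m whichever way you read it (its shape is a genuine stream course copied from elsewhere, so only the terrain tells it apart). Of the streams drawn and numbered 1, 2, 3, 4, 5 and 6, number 3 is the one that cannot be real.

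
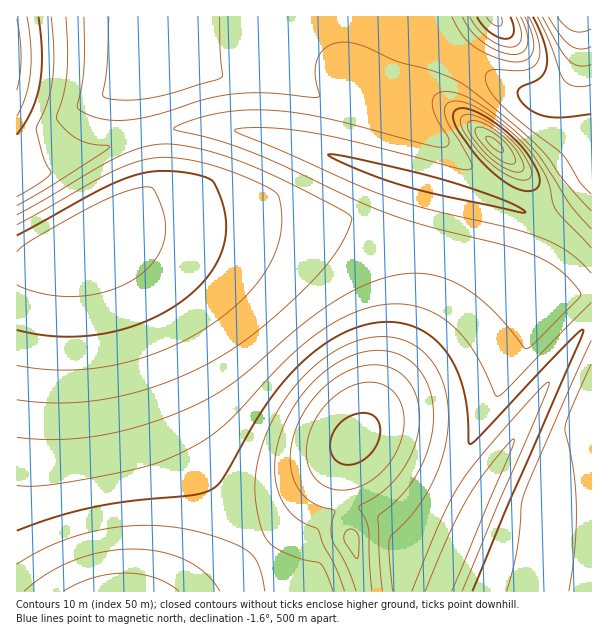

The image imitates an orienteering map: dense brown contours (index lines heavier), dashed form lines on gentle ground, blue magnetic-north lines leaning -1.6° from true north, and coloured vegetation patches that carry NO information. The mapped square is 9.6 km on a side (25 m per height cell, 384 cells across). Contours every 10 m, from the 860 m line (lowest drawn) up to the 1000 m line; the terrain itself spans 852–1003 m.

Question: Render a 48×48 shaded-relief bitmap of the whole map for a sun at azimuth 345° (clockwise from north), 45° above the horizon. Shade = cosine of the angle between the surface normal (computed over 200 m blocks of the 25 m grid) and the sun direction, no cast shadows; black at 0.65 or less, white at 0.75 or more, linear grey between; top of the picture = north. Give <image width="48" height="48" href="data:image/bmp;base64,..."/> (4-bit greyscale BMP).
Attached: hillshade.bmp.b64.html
<image width="48" height="48" href="data:image/bmp;base64,Qk32BAAAAAAAAHYAAAAoAAAAMAAAADAAAAABAAQAAAAAAIAEAAATCwAAEwsAABAAAAAAAAAAAAAAABEREQAiIiIAMzMzAERERABVVVUAZmZmAHd3dwCIiIgAmZmZAKqqqgC7u7sAzMzMAN3d3QDu7u4A////ALu7u7u7uqqqmZmIiIiIiHiruVRYiIiIiLu7u7u7u6qqmZmYiIiIeHibumRXiIiIiLu7u7u7u7qqqZmYiId3d3iKu3RGiIiIiLu7u7u7u7qqqZmYh3d3d3eJu6VFeIiIiLu7u7u7u7uqqpmYh3iJl3d4u7dEaIiIiKu7u7u7u7uqqpmId3irqHZ3q8lUWIiIiKq7u7u7u7uqqpmYd2eal2Zni8tkRoiIiKqru7u7u7qqqpmYh3ZndlVmeryVRYiIiKqqq7u7u6qqqpmZiHZlVVVWeLy2RGiIiKqqqqqqqqqqqqqZmId2ZVVWZ6zJVFeIiKqqqqqqqqqqqqqqmYh3ZlVWZ5vMdEaIiKqqqqqqqqqqqqqqqpmId2ZmZ4rMpUV4iKqqqqqqqqqqqqu7uqqZiHdmZ3m8yERomaqqqqqqqqqqqru7u7qpmYd3d3is22RHiaqqqqqqqqqqq7u8zMu6qZiHd4ib3ZVFiaqqqqqqqqqqu7vMzcy7qqmYiIiKzcdEaKqqqqu7u7u7u7vM3d3Mu6qZiIiZvdpkV6qqqru7u7u7u7vM3d3dzLuqmZmZrN2FRaqqqru7u7u7u7u83e7t3Mu6qZmZm93HRKqqqqu7u7u7u7u8zd7u3cy7qpmZmc3aVKqqqqqqu7uqqru7zN3u7dzLqqmZma3chaqqqqqqqqqqqqu7vM3d3dzLuqmZmZvdt6qqqqqqqqqqqqqru8zd3dzLuqmZmZrN26qqqqqqqqqqqqqqu7vMzMy7qqmZmZms3aqqqqqqqqqqqqqqqru7u7u7qqmZmZmZu5mqqqqqqqqqqqqqqqqru7uqqpmZmZmHiJmZmaqqqqqqqqqqqqqqqqqqqZmZmYd3d4iZmZmZmZmZmZmZmaqqqqqqmZmYh3ZmeGeImZmZmZmZmZmZmZmZmZmZmYh3ZmZmekVniJmZmZmZmZmZmZmZmZmIh3ZmVmZnmyI1Z4iZmZmZmZmZmZmZiId2ZVVVVWeJuxEiNWeImZmZmZmZmZiHdmVVVVVWZ3iauxESI0VniIiIiZmIh3ZmVVVVVWZ4iIiau0MhIjNFZ4iIiId3ZlVVVVVmeJqqhlaauodTIiMzRWZmZmVVVVVVVniaq8unMkirqYiHZDMzNERERERVVVVniavMzMpiFIu6mYiZmHVDNERERERVVniavMzMzKcxWty6mXiZqqmHVVREVVZ3iavMzMzMunRJ7+26mVeJqru7qYiIiJmrvMzMzMu6mGfP/+u6qkVomru8zMy7vMzMzMzMu6qZiK7//buqqlVmeau8zMzMzMzMzLuqqZmZm+//y6qqu1Vmd4mrzMzczMzLuqmZmZmZrO7bmIiau2Znd3iJqru7u7qqmZmZmZmavMuodlaJu2Z3d4iIiZmamZmZmZmZmZmaqqmGQzV6vHd3eIiIiJmZmZmZmZmZmZmZmZhkESWKvHd3iIiIiJmZmZmZmZmZmZmZmYdCEkebzIiIiIiIiJmZmZmZmZmZmZmZmYZCNXmrzIiIiIiIiJmZmZmZmZmZmZmZmYZDV4q7zA=="/>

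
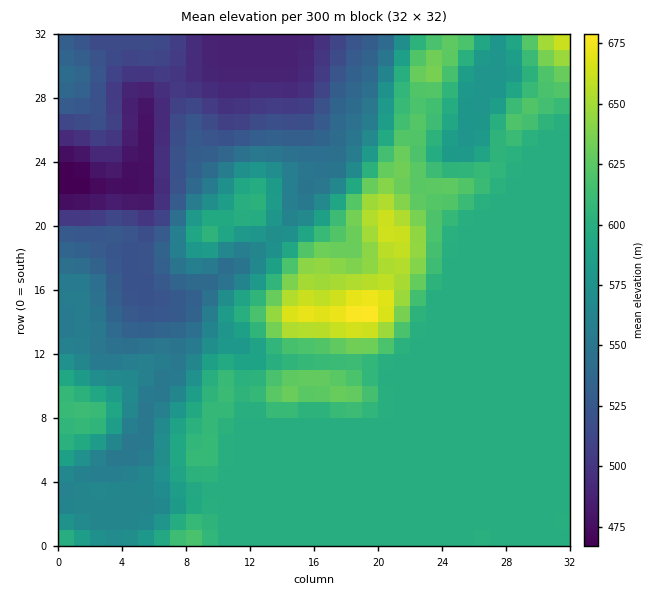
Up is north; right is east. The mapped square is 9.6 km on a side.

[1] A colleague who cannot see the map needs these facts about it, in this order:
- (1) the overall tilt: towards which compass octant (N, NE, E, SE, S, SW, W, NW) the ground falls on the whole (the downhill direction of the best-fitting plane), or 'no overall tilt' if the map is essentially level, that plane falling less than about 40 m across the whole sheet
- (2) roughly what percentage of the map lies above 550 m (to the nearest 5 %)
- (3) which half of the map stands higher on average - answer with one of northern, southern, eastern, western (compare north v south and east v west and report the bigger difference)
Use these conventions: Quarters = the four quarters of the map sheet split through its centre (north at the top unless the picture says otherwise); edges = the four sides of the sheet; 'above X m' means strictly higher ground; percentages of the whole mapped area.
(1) On the whole the ground falls towards the north-west.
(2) About 75 % of the map lies above 550 m.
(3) The eastern half stands higher on average than the western half.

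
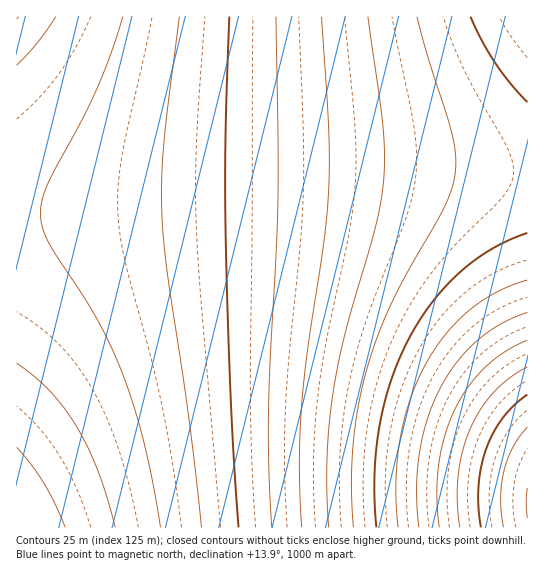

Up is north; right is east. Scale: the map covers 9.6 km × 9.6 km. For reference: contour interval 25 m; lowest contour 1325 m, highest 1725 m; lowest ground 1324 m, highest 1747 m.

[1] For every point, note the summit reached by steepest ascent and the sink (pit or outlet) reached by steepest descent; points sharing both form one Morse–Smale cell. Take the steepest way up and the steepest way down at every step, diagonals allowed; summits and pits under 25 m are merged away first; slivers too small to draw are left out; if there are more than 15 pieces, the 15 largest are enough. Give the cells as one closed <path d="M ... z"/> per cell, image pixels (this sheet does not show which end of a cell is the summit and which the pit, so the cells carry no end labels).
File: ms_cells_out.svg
<path d="M269 208l-107 1-146 8 0 310 511 1 1-153-31-57-28-43-30-30-37-20-52-12z"/><path d="M527 16l-510 0-1 77 21 23 24 20 25 13 35 10 60 5 230 1 116 8z"/><path d="M17 93l0 123 145-7 107-1 70 4 55 11 33 14 19 14 17 16 26 38 39 69-1-201-116-8-230-1-60-5-35-10-25-13-24-20z"/>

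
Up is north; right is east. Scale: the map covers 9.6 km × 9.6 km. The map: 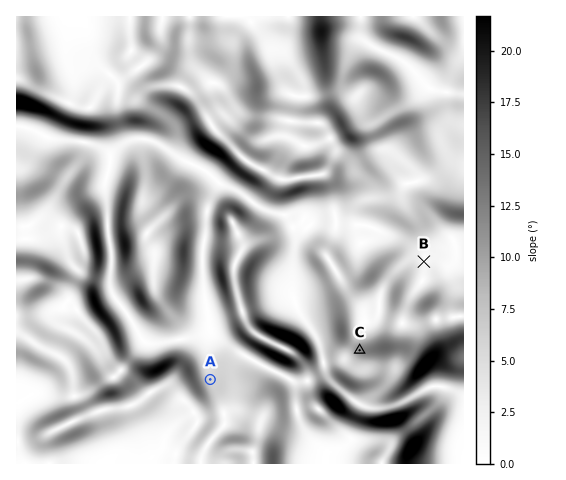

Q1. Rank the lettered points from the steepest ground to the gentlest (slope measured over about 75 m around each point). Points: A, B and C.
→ C A B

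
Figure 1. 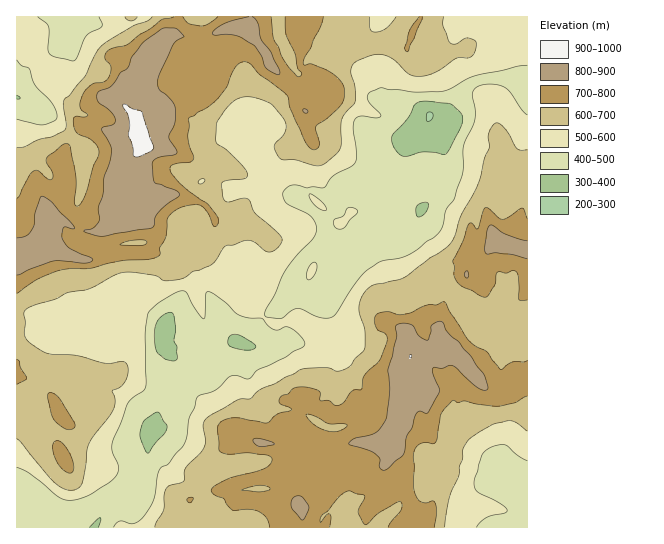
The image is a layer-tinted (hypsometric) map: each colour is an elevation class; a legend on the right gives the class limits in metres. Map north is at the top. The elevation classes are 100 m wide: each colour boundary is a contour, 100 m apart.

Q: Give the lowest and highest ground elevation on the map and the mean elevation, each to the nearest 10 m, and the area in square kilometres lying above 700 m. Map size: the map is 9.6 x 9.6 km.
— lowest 300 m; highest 960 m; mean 620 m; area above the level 27.4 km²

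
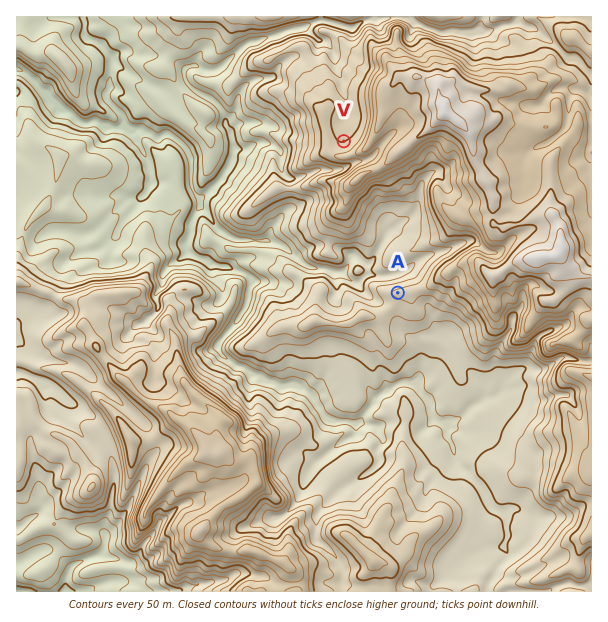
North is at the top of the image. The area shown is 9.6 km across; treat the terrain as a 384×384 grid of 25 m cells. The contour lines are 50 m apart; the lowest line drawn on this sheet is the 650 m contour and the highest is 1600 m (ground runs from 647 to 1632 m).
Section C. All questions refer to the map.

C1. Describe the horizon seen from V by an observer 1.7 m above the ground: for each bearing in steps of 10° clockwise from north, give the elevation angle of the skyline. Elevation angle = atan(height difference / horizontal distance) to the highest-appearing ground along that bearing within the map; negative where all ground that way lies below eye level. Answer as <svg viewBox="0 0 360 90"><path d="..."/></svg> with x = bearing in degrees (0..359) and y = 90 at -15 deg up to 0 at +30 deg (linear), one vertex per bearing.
<svg viewBox="0 0 360 90"><path d="M0 66l10-2 10-10 10-13 10-8 10-4 10-5 10-4 10-2 10-2 10-2 10-2 10 1 10 5 10 5 10 0 10 0 10 4 10 3 10 2 10 3 10 3 10 3 10 3 10 2 10 2 10 1 10 1 10 2 10 1 10 2 10 1 10-1 10 2 10 2 10 2"/></svg>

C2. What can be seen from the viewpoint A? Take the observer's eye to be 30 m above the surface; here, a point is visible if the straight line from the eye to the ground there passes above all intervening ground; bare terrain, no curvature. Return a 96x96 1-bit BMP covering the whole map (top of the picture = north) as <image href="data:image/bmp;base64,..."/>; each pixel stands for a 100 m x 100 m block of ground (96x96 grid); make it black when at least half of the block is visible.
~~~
<image width="96" height="96" href="data:image/bmp;base64,Qk2+BAAAAAAAAD4AAAAoAAAAYAAAAGAAAAABAAEAAAAAAIAEAAATCwAAEwsAAAIAAAAAAAAA////AAAAAAAAAAAAAAHAAAAJgAAAAAAAAADAAAAN/AAAAAAAAADAAAAM54AAAAAAAAOAAAAG8fQAAAAAAAfAAwAH/nwAAAAAAB/gH4AH/wwAAAAAAP/AP4AH/8QAAAAAH//Af8AAP+QAAAAAB//A/cAAP/4AAAAAAH/D+OAHf/8AAAAAAB/P8PgH//8AAAAAAA///n4f/EAAAAAAAAf//f8fuAAAAAAAAAf//P//AAAAAAAAAAf/////AAAAAAAAAB//////gQAAAAAAAD//////gYAAAAAAAH/5///9weAAAAAAAP/8f//78/AAAAAAAP/+H5////8AAAAAAP//H5////8AAAAADP////////8AAAAAHf+f+f////8AAAAAH/gv//////8AAAABP/j///////8AAAAAP/j8O/////8AAAAAf//8A+////8AAAAAL//gA8////8AAAAAP//AAf4///sAAAAAP/8AA/wf//sAAAAAfMAAA//P//cAAAAB+AAAA//H//8AAAAD8AAAAf/z//cAAAAH4AAAAP/78cMAAAAPwAAAAB//wOEAAEAPAAAAAB//AHAAAAAcAAAAAB/+AD8AAAAYAAAAAB/8ABgAAAAYAAAAAB/8AAAAAAAYAAAAABw8AAAABgAYAAAAADA4AAAABgA4AAAAA+A8AAAADAA+AAAAB8A+AAAADAA/AAAAB4A+AAAAHgB9gAB8D4B/AAAAH4B/gAB8H4B/AAAAH8B+AAB4f+H/AAAAH/B+AAB4f+P/AAAAAHx/AAAw/8P/AAAAAHx/AAA5x+//AAAAAHwPAAA5D//+AADAAA4PAAA6AH8+AADgAAYeAAEckH8eAADgAAMcAAOc//8cAAD4AAOAAAf+f/8cAADOAAPgAA5/9/44AADHAAPgHHgf8/4AAADDwAfhH4AP8H+AAADjwAfh8QA/+H/3AAB/wAfg7wB/+H//gAB/8AfgzwAf/P/+AAA/+AfxBwAf///+AAAf/APwB4AP///eAAAP/wP4A8AH//8OAAAP/+HgAcAB//4HAAAH//HAAGAB//4GAAAH//AAACAD//wOAAAD//gAAAAB//gOAAAD//AAAAAA//gcAAAD/+AAAAAAP/gcAACB/8AAAAAAD/wYAACB/4AAAAAAA/w4AAAB9wAAAAAAAf8wAAAD8AAAAAAAAP/wAAAfOAAAAAAAAD/wAAAcAAAAAAAAAB/wAAA4AAAAAAAAAA/gAAAwAAAAAAAAAAfAAAAwAAAAAAAAAAeAAAAwAAAAAAAAAAMAAAAgAAAAAAAAAAAAAAAAAAAAAAAAAAAAAAAAAAAAAAAAAAAAAAAAAAAAAAAAAAAAAAAAAAAAAAAAAAAAAAAAQAAAAAAAAAAAAAAAwAAAAAAAAAAAAAAAwAAAAAAAAAAAAAABwAAAAAAAAAAAAAAhgAAAAAAAAAAAAADBAAAAAAAAAAAAAAACAAAAAAAAAAAAAAAAAAAAAAAAAAAAAAAAAAAAAAAAAAAAAAAAAAAAAAAAAAAAAAAAAAAAAAAAAAAAAAA="/>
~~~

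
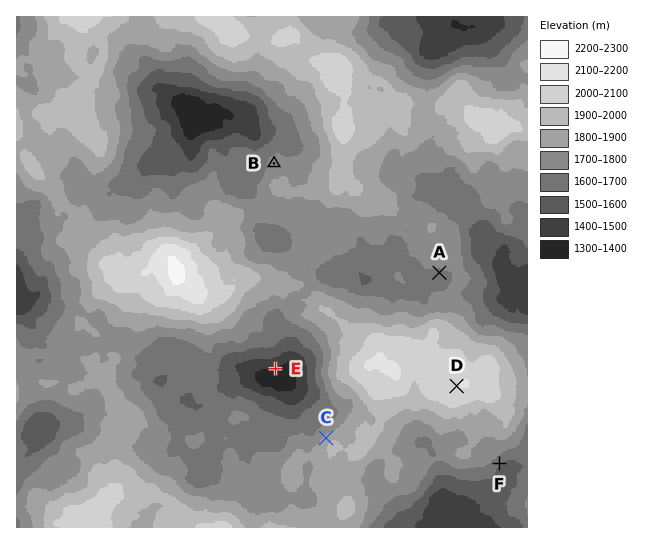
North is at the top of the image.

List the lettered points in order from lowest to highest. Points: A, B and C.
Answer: A B C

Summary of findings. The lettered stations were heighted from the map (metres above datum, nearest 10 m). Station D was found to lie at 2090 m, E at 1390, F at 1630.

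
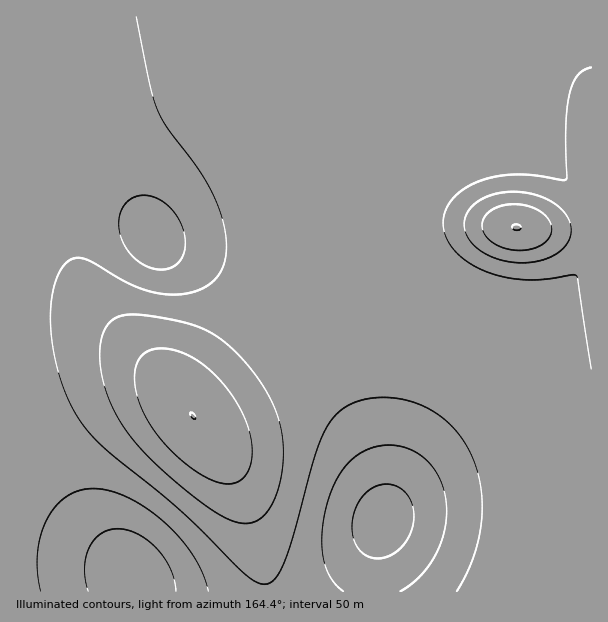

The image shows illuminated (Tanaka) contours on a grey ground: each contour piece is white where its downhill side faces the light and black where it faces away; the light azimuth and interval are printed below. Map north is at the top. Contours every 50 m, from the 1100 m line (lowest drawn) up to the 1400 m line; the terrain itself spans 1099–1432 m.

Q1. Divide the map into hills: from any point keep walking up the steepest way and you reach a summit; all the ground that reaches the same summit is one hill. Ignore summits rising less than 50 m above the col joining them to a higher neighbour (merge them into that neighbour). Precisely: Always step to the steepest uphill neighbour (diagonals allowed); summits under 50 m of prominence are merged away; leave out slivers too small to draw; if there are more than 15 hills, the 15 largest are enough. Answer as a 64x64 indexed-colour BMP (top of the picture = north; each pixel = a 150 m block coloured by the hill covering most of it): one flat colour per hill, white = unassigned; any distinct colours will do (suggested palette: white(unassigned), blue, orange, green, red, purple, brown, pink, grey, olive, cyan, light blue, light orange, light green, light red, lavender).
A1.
<image width="64" height="64" href="data:image/bmp;base64,Qk12CAAAAAAAAHYAAAAoAAAAQAAAAEAAAAABAAQAAAAAAAAIAAATCwAAEwsAABAAAAAAAAAA////ALR3HwAOf/8ALKAsACgn1gC9Z5QAS1aMAMJ34wB/f38AIr28AM++FwDox64AeLv/AIrfmACWmP8A1bDFADMzMzMzMzMzMzMzMzMzIiIiIiIiIiIiIiIiIiIiIiIiMzMzMzMzMzMzMzMzMzMiIiIiIiIiIiIiIiIiIiIiIiIzMzMzMzMzMzMzMzMzMiIiIiIiIiIiIiIiIiIiIiIiIjMzMzMzMzMzMzMzMzMyIiIiIiIiIiIiIiIiIiIiIiIiMzMzMzMzMzMzMzMzMzIiIiIiIiIiIiIiIiIiIiIiIiIzMzMzMzMzMzMzMzMzMiIiIiIiIiIiIiIiIiIiIiIiIjMzMzMzMzMzMzMzMzMyIiIiIiIiIiIiIiIiIiIiIiIiMzMzMzMzMzMzMzMzMyIiIiIiIiIiIiIiIiIiIiIiIiIzMzMzMzMzMzMzMzMzIiIiIiIiIiIiIiIiIiIiIiIiIjMzMzMzMzMzMzMzMzMiIiIiIiIiIiIiIiIiIiIiIiIiMzMzMzMzMzMzMzMzMiIiIiIiIiIiIiIiIiIiIiIiIiIzMzMzMzMzMzMzMzMyIiIiIiIiIiIiIiIiIiIiIiIiIjMzMzMzMzMzMzMzMyIiIiIiIiIiIiIiIiIiIiIiIiIiMzMzMzMzMzMzMzMzIiIiIiIiIiIiIiIiIiIiIiIiIiIzMzMzMzMzMzMzMzIiIiIiIiIiIiIiIiIiIiIiIiIiIjMzMzMzMzMzMzMzMiIiIiIiIiIiIiIiIiIiIiIiIiIiMzMzMzMzMzMzMzMiIiIiIiIiIiIiIiIiIiIiIiIiIiIzMzMzMzMzMzMzMiIiIiIiIiIiIiIiIiIiIiIiIiIiIjMzMzMzMzMzMzMiIiIiIiIiIiIiIiIiIiIiIiIiIiIiMzMzMzMzMzMzMxIiIiIiIiIiIiIiIiIiIiIiIiIiIiIzMzMzMzMzMzMxERIiIiIiIiIiIiIiIiIiIiIiIiIiIjMzMzMzMzMzMxERESIiIiIiIiIiIiIiIiIiIiIiIiIiMzMzMzMzMzMxERERESIiIiIiIiIiIiIiIiIiIiIiIiIzMzMzMzMzMzEREREREiIiIiIiIiIiIiIiIiIiIiIiIjMzMzMzMzMzEREREREREiIiIiIiIiIiIiIiIiIiIiIiMzMzMzMzMzERERERERERIiIiIiIiIiIiIiIiIiIiIiIzMzMzMzMzERERERERERERIiIiIiIiIiIiIiIiIiIiIjMzMzMzMzERERERERERERESIiIiIiIiIiIiIiIiIiIiMzMzMzMzERERERERERERERESIiIiIiIiIiIiIiIiIiIzMzMzMzEREREREREREREREREiIiIiIiIiIiIiIiIiIjMzMzMzEREREREREREREREREREiIiIiIiIiIiIiIiIiMzMzMzEREREREREREREREREREREiIiIiIiIiIiIiIiIzMzMzMRERERERERERERERERERERESIiIiIiIiIiIiIjMzMzMRERERERERERERERERERERERERIiIiIiIiIiIiMzMzMRERERERERERERERERERERERERERESIiIiIiIiIzMzMxEREREREREREREREREREREREREREREiIiIiIiIjMzMxERERERERERERERERERERERERERERERIiIiIiIiMzMzEREREREREREREREREREREREREREREREiIiIiIiIzMzMRERERERERERERERERERERERERERERERIiIiIiIjMzMxEREREREREREREREREREREREREREREREiIiIiIiMzMxEREREREREREREREREREREREREREREREREREREREzMzERERERERERERERERERERERERERERERERERERERETMzMRERERERERERERERERERERERERERERERERERERERMzMxEREREREREREREREREREREREREREREREREREREREzMzERERERERERERERERERERERERERERERERERERERETMzMxERERERERERERERERERERERERERERERERERERERMzMzEREREREREREREREREREREREREREREREREREREREzMzMRERERERERERERERERERERERERERERERERERERETMzMzERERERERERERERERERERERERERERERERERERERMzMzMREREREREREREREREREREREREREREREREREREREzMzMzERERERERERERERERERERERERERERERERERERETMzMzMxERERERERERERERERERERERERERERERERERERMzMzMzMREREREREREREREREREREREREREREREREREREzMzMzMzMRERERERERERERERERERERERERERERERERETMzMzMzMzMRERERERERERERERERERERERERERERERERMzMzMzMzMzMzEREREREREREREREREREREREREREREREzMzMzMzMzMzMzMzERERERERERERERERERERERERERETMzMzMzMzMzMzMzMzMzERERERERERERERERERERERETMzMzMzMzMzMzMzMzMzMzMzERERERERERERERERERETMzMzMzMzMzMzMzMzMzMzMzMzMzERERERERERERERERMzMzMzMzMzMzMzMzMzMzMzMzMzMzMzMRERERERERERMzMzMzMzMzMzMzMzMzMzMzMzMzMzMzMzMzMRERERERMzMzMzMzMzMzMzMzMzMzMzMzMzMzMzMzMzMzMzMzMzMzMzMzMzMzMzMzMzMzMzMzMzMzMzMzMzMzMzMzMzMzMzMz"/>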